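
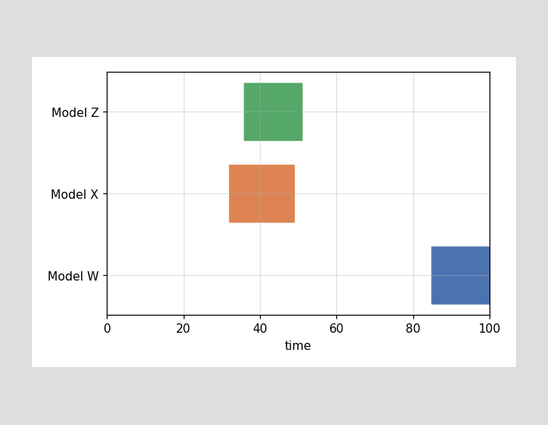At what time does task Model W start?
The Model W bar begins at t=85.

85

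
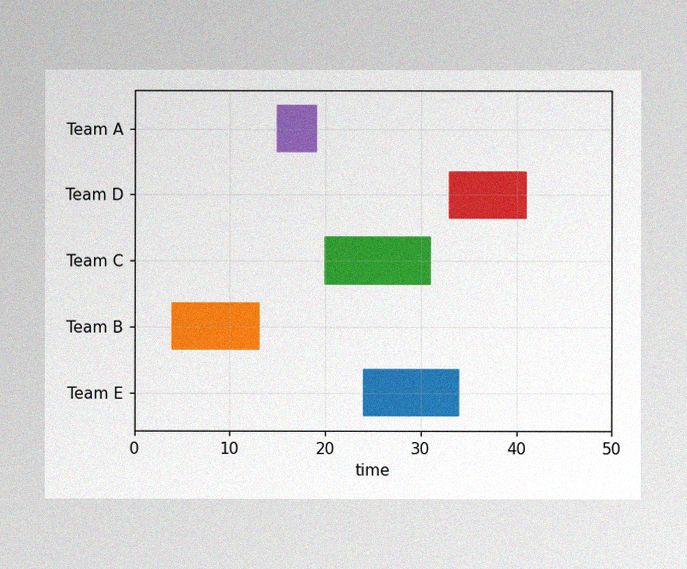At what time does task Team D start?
33

The image has some photo noise and uneven lighting. The Team D bar begins at t=33.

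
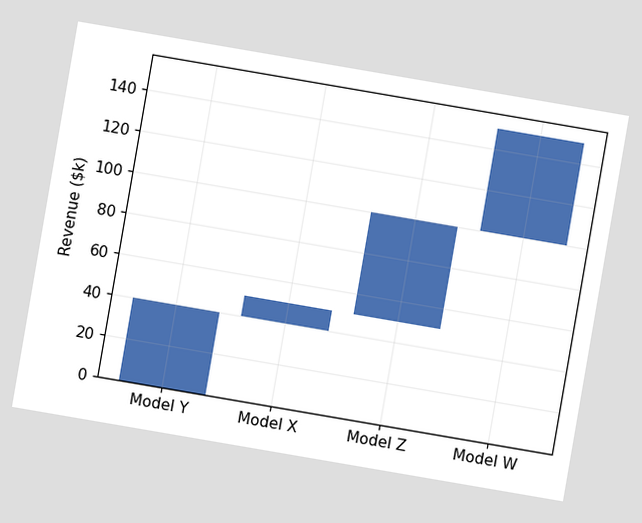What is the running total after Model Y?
The chart is tilted about 10° clockwise. After Model Y the running total reaches $40k.

$40k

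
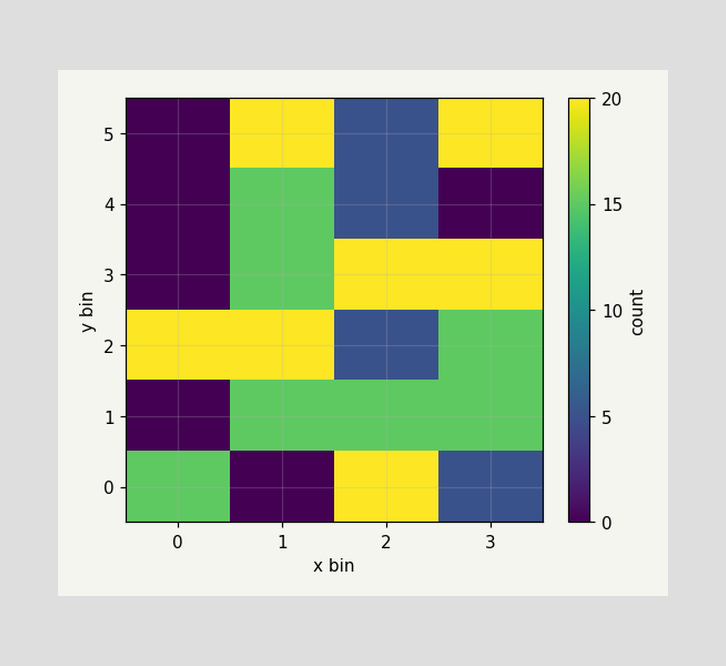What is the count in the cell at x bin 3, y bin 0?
5

Matching the cell (3, 0) against the colorbar gives 5.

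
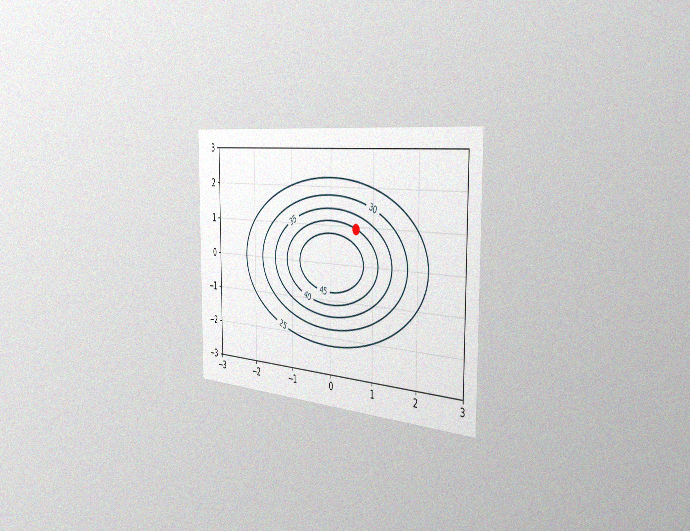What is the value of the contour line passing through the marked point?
40

The chart is viewed slightly from the right, with some photo noise. The marked point sits on the contour labelled 40.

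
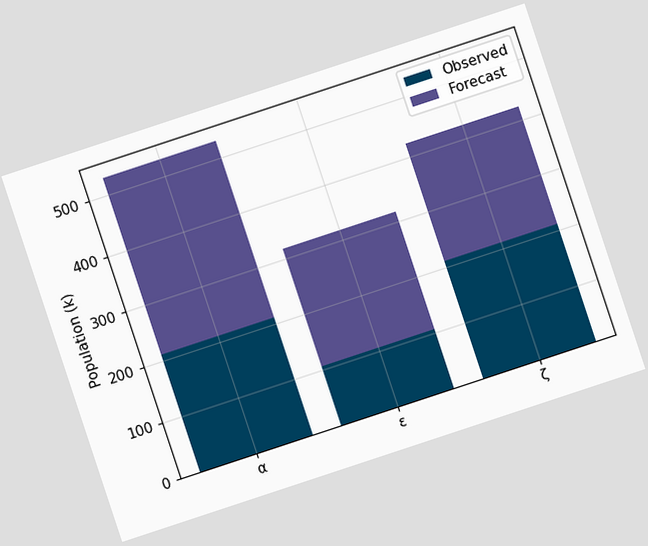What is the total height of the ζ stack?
424k

The chart is tilted about 18° counter-clockwise. The ζ stack's top reaches 424k on the y-axis.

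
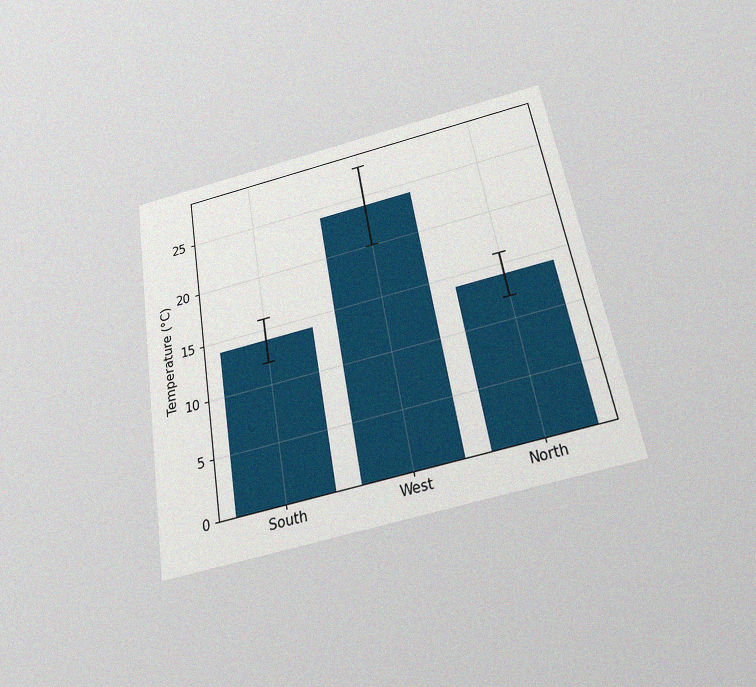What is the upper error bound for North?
The chart is tilted about 10° counter-clockwise and viewed slightly from below, with some photo noise. The North bar's upper whisker reaches 16°C.

16°C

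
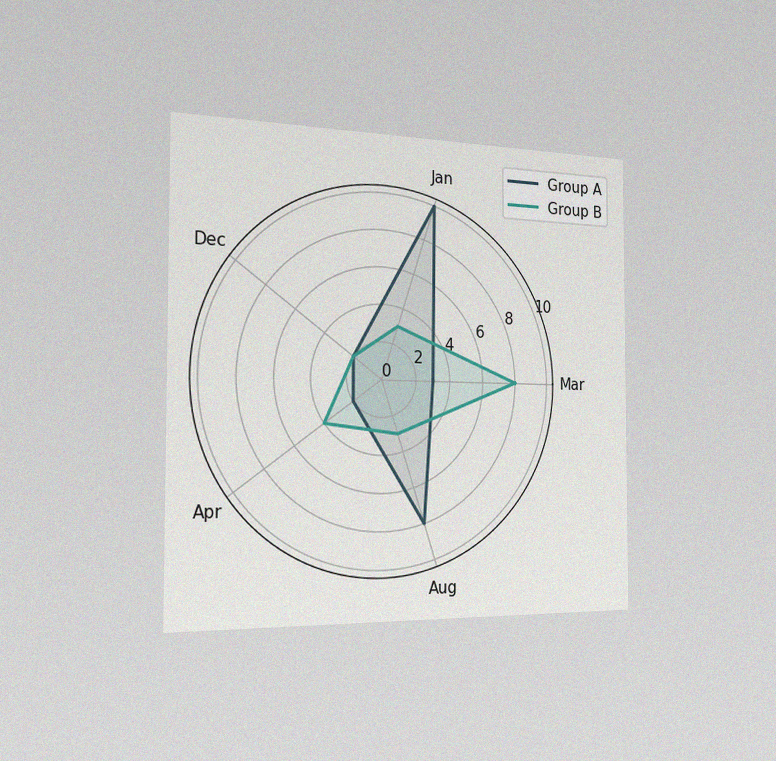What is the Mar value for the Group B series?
8

The chart is viewed slightly from the left, with some photo noise. On the Mar axis, Group B reaches 8.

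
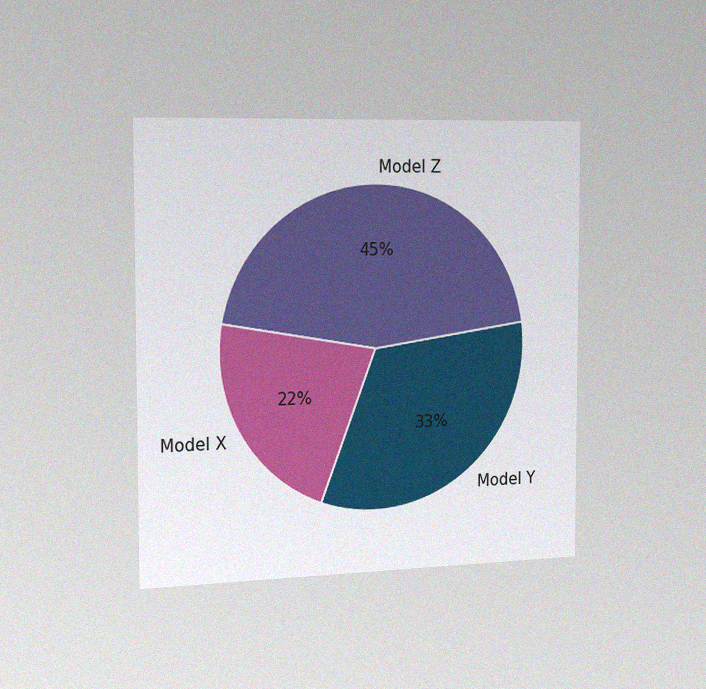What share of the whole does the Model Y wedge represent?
The chart is viewed slightly from the left, with some photo noise. The Model Y slice takes up 33% of the pie.

33%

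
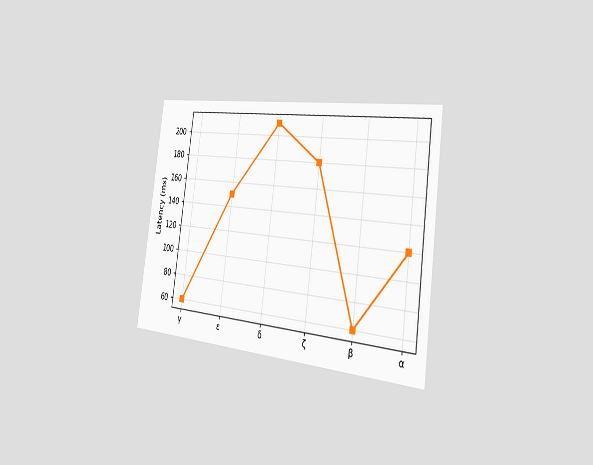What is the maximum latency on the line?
The chart is tilted about 7° clockwise and viewed slightly from the right. The highest point is at δ, and reading across to the y-axis gives 210ms.

210ms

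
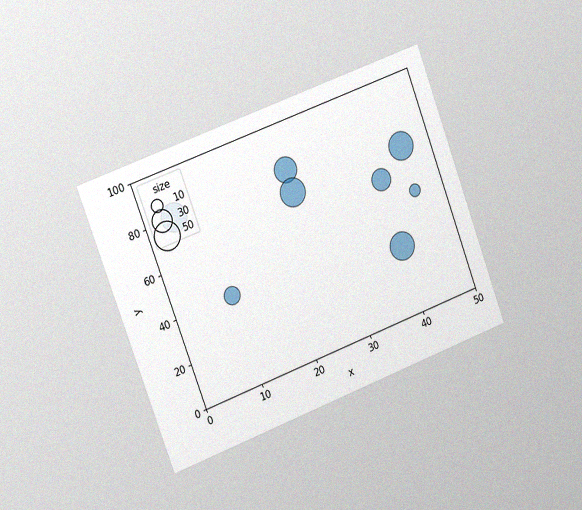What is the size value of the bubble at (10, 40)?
The chart is tilted about 21° counter-clockwise and viewed slightly from the left, with some photo noise. Matching the bubble at (10, 40) against the size legend gives 20.

20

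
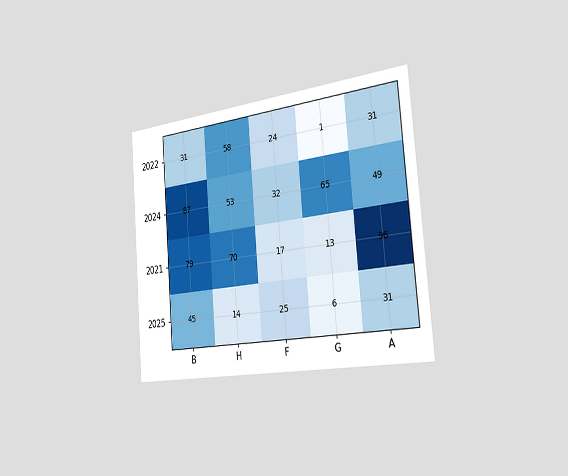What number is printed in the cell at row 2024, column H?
53

The chart is tilted about 5° counter-clockwise and viewed slightly from the right. The (2024, H) cell reads 53.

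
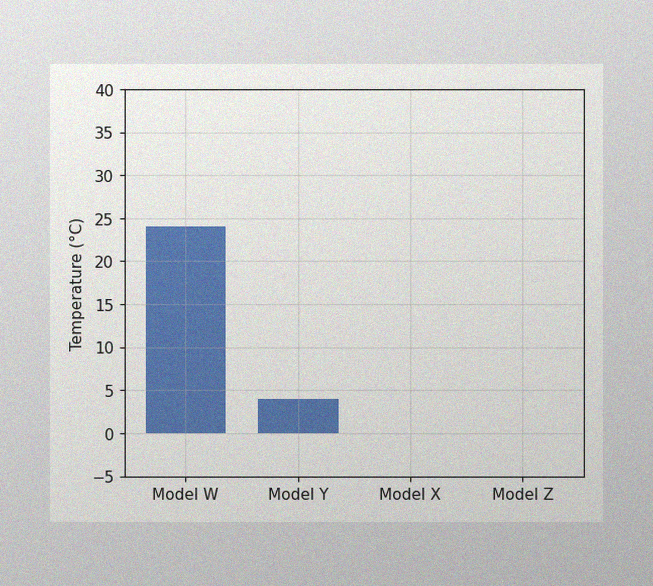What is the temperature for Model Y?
4°C

The image has some photo noise and uneven lighting. Reading along the chart's y-axis, the Model Y bar reaches 4°C.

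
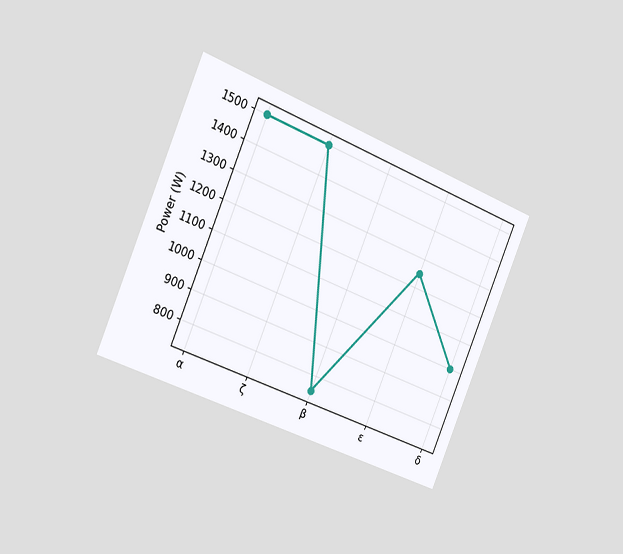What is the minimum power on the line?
750W

The chart is tilted about 23° clockwise and viewed slightly from the left. The lowest point is at β, and reading across to the y-axis gives 750W.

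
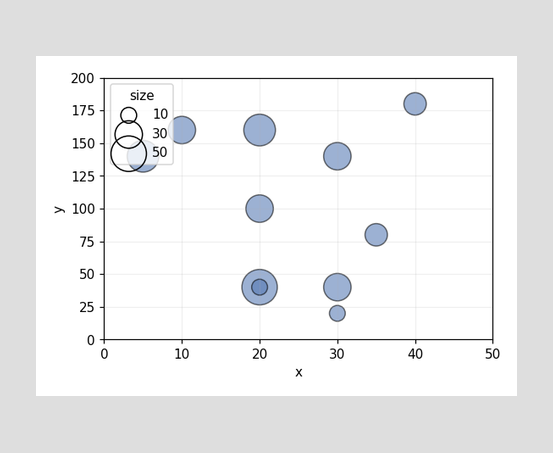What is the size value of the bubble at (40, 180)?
20

Matching the bubble at (40, 180) against the size legend gives 20.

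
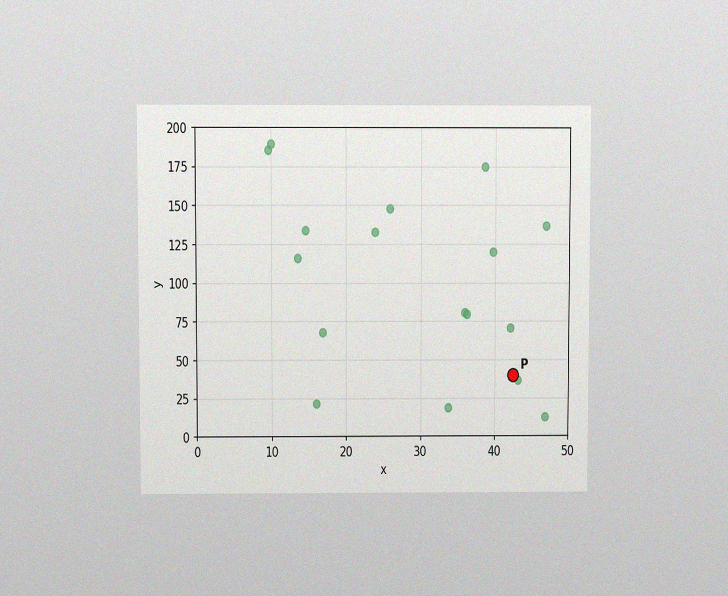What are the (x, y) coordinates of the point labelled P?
The chart is viewed slightly from above, with some photo noise. Following the gridlines from P to each axis, P sits at (42.5, 40).

(42.5, 40)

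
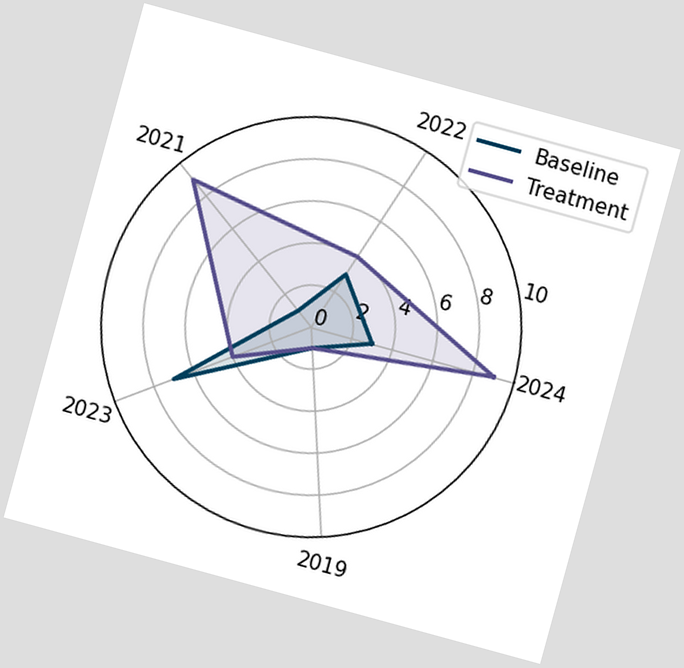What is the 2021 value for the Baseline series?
The chart is tilted about 15° clockwise. On the 2021 axis, Baseline reaches 1.

1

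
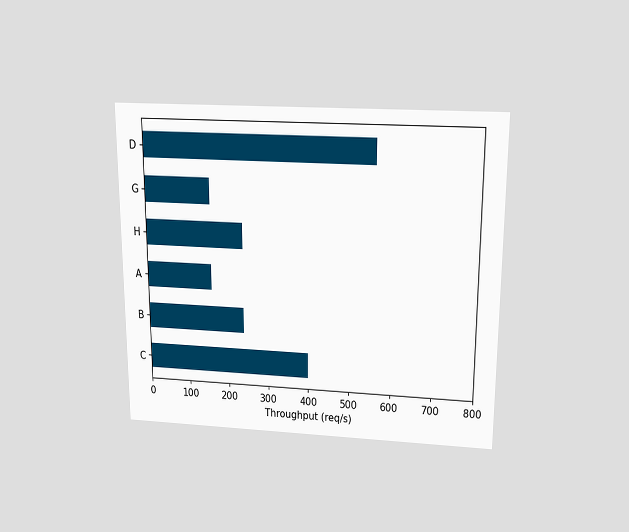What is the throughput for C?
The chart is viewed slightly from above. Reading along the chart's x-axis, the C bar reaches 400req/s.

400req/s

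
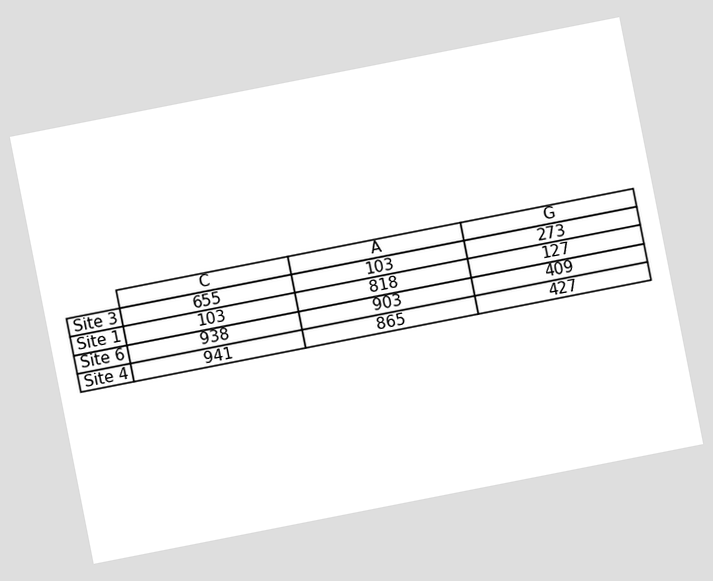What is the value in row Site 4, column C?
941

The chart is tilted about 11° counter-clockwise. The (Site 4, C) cell reads 941.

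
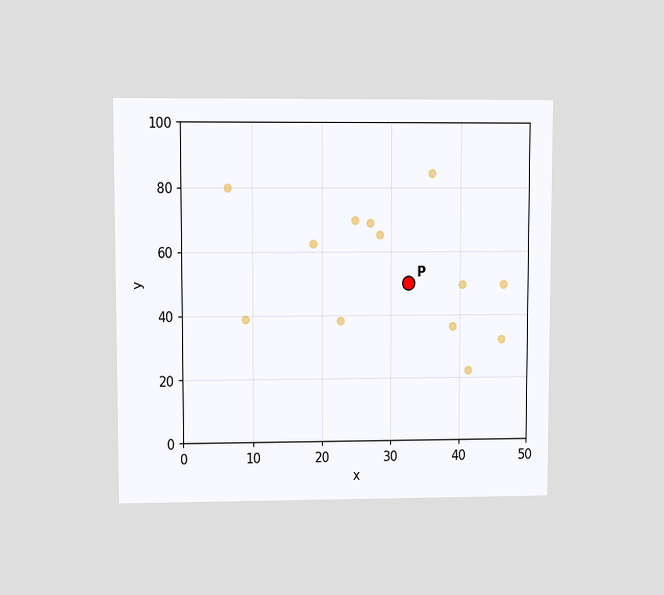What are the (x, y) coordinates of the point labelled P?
The chart is viewed at a slight angle. Following the gridlines from P to each axis, P sits at (32.5, 50).

(32.5, 50)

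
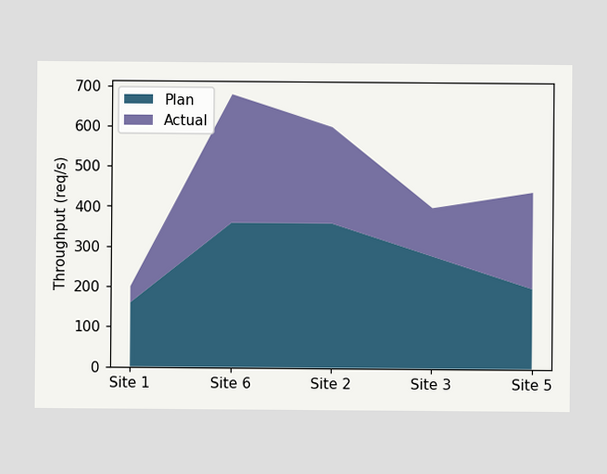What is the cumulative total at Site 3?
The stacked total at Site 3 reaches 400req/s.

400req/s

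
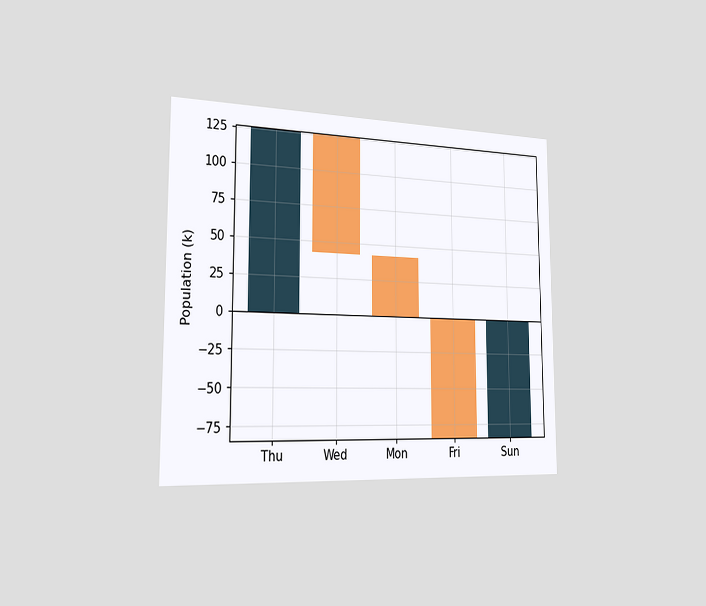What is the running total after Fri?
The chart is viewed slightly from the left. After Fri the running total reaches -84k.

-84k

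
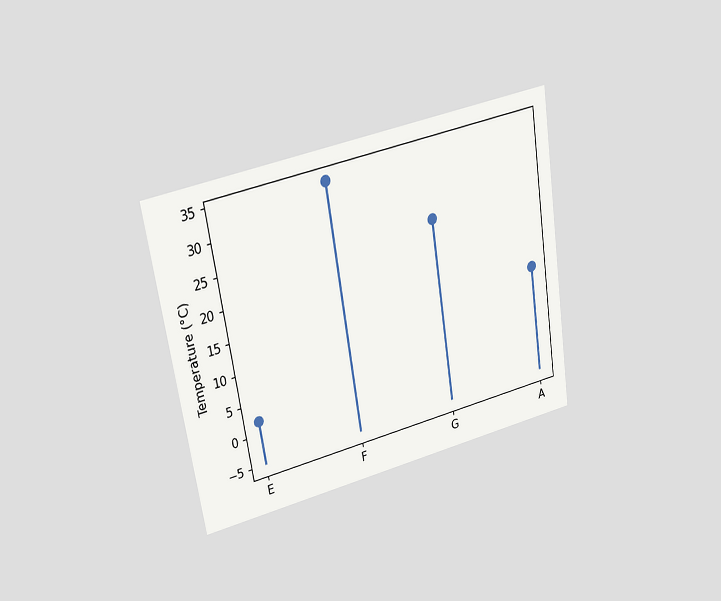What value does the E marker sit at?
2°C

The chart is tilted about 9° counter-clockwise and viewed at a slight angle. The E marker sits at 2°C.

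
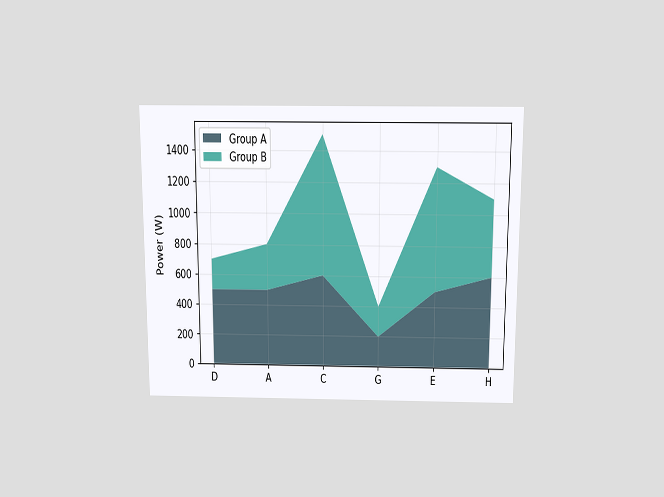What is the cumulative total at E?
1300W

The chart is viewed slightly from above. The stacked total at E reaches 1300W.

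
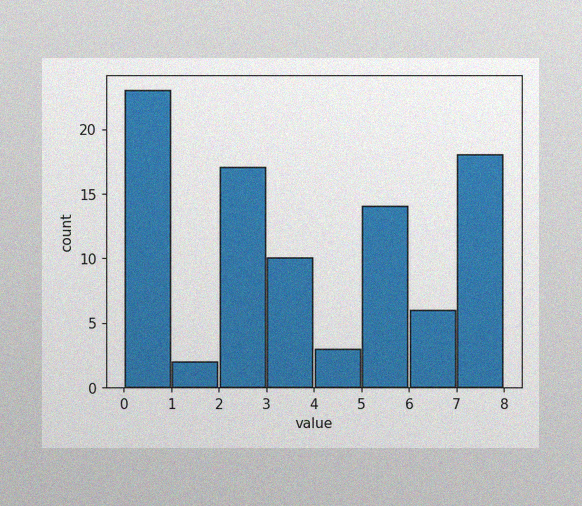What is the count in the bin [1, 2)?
2

The image has some photo noise and uneven lighting. The [1, 2) bin has height 2.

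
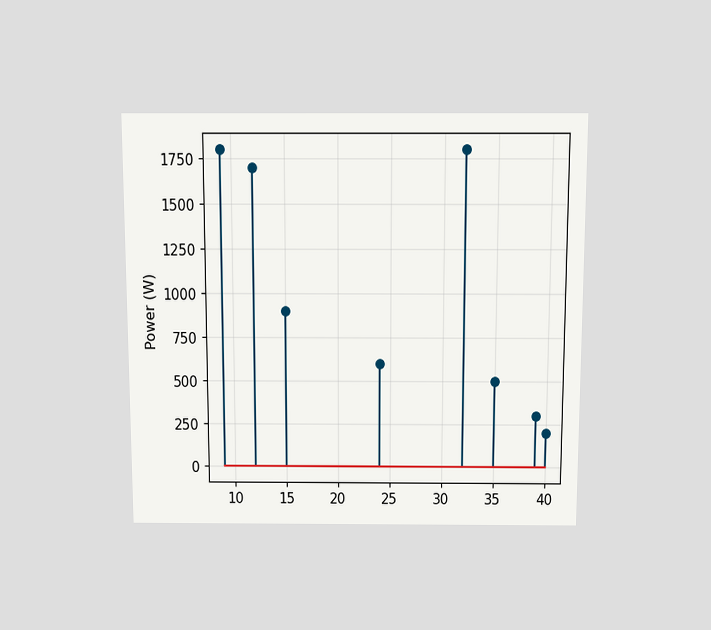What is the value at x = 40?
200W

The chart is viewed slightly from above. The stem at x=40 reaches 200W.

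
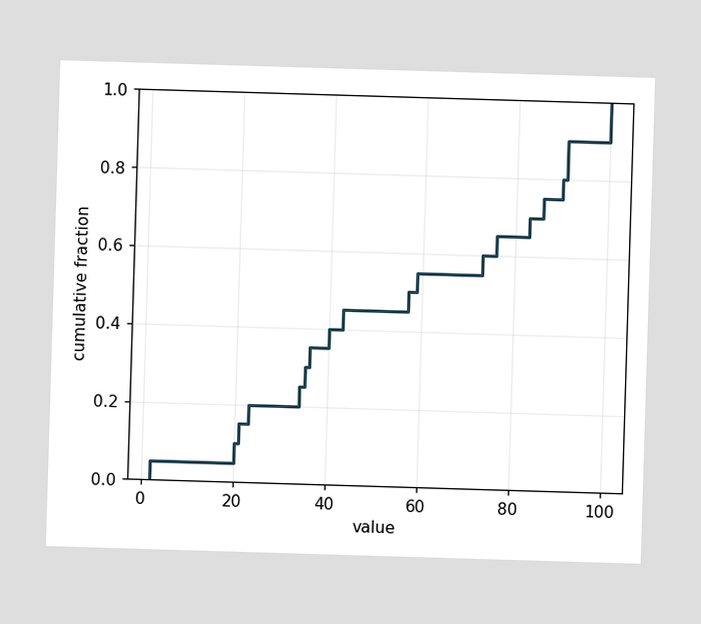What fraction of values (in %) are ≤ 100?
At x=100 the ECDF step is at 100%.

100%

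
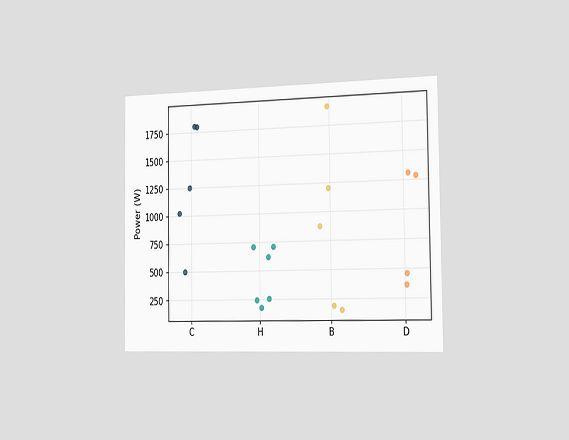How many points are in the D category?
4

The chart is viewed slightly from the right. Counting the markers in the D column gives 4.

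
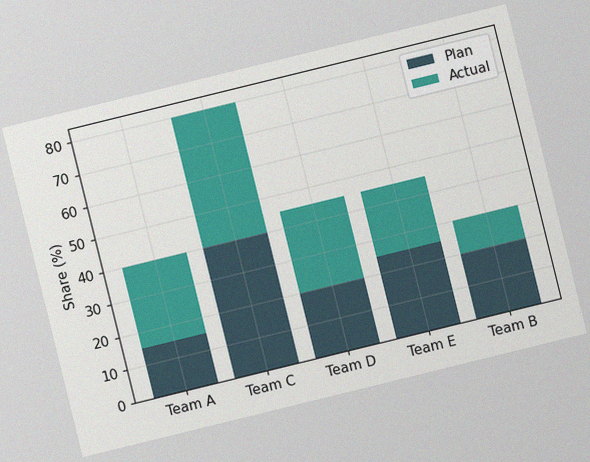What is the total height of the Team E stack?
45%

The chart is tilted about 14° counter-clockwise, with some photo noise. The Team E stack's top reaches 45% on the y-axis.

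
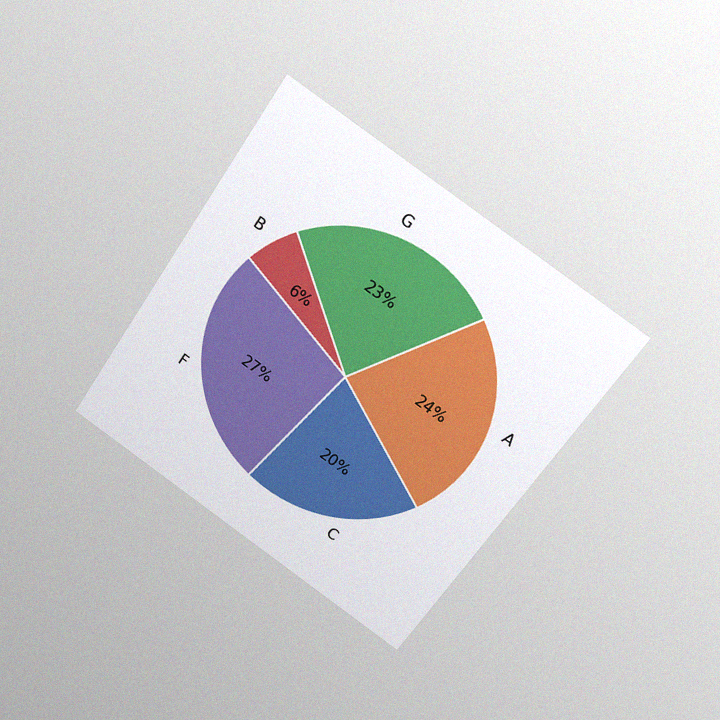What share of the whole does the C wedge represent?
The chart is tilted about 34° clockwise and viewed at a slight angle, with some photo noise. The C slice takes up 20% of the pie.

20%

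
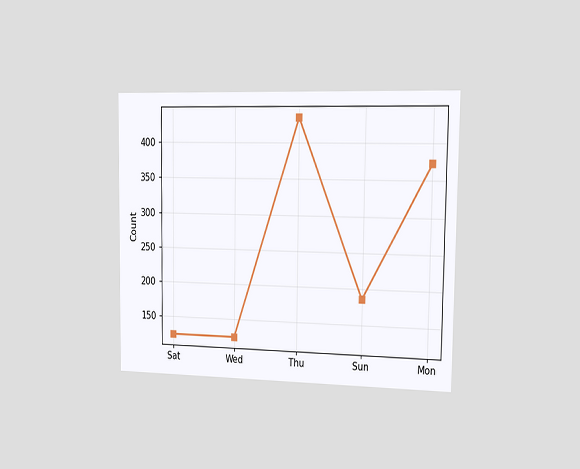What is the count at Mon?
The chart is viewed slightly from the right. At Mon, the line is at 372.

372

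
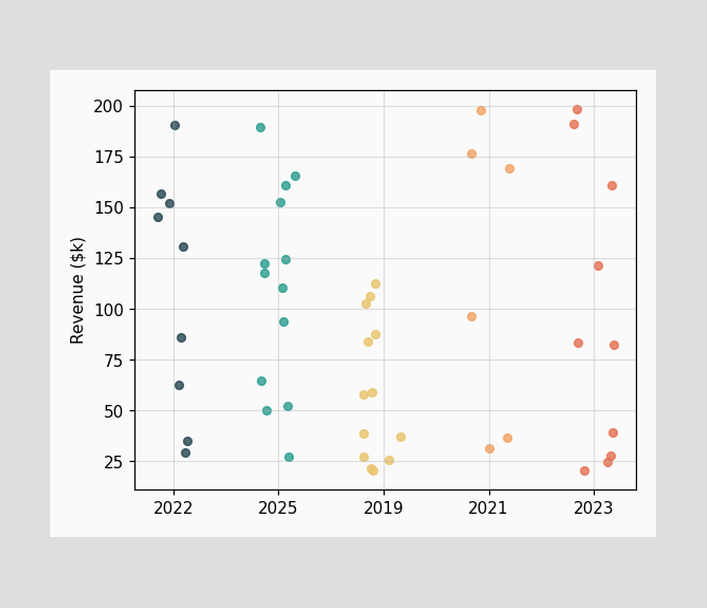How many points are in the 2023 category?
Counting the markers in the 2023 column gives 10.

10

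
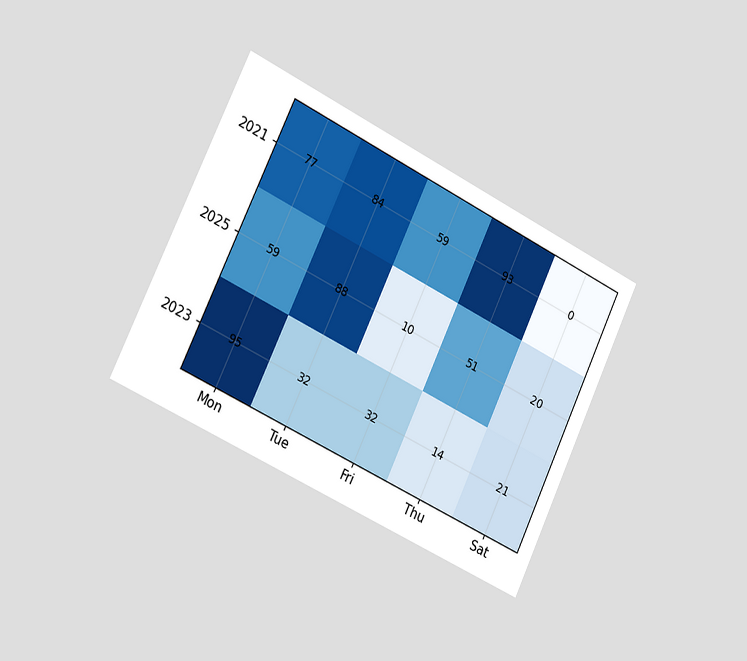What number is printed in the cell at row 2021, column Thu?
93

The chart is tilted about 26° clockwise and viewed slightly from the left. The (2021, Thu) cell reads 93.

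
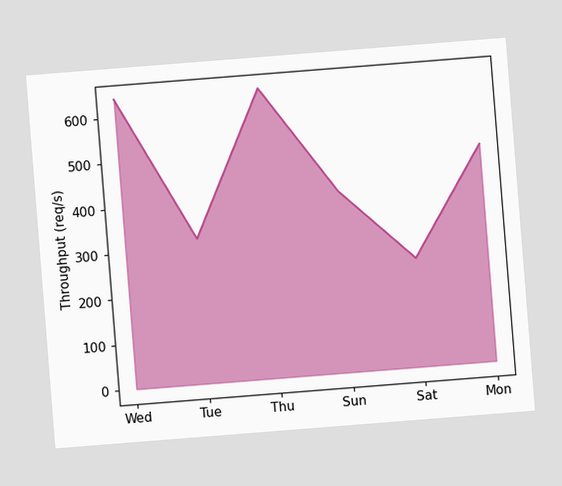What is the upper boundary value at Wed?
640req/s

The chart is tilted about 5° counter-clockwise. At Wed the upper boundary is at 640req/s.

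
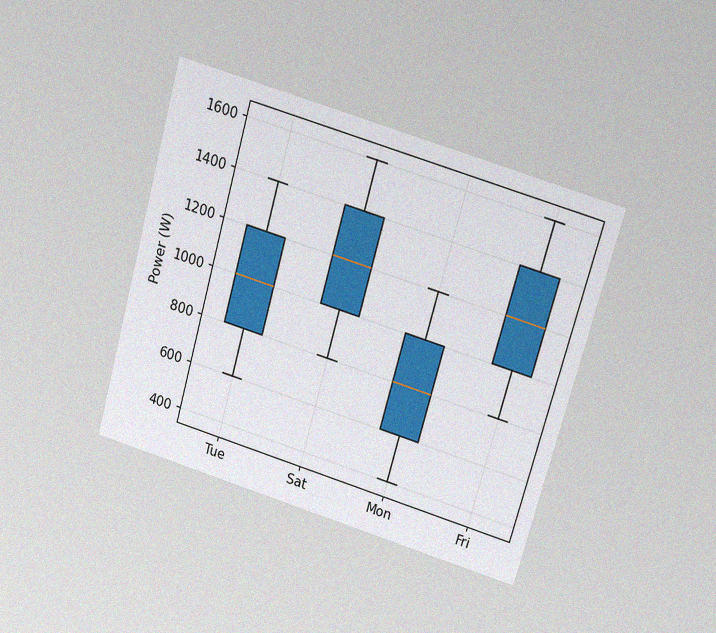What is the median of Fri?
The chart is tilted about 16° clockwise and viewed slightly from above, with some photo noise. The median line in the Fri box sits at 1200W.

1200W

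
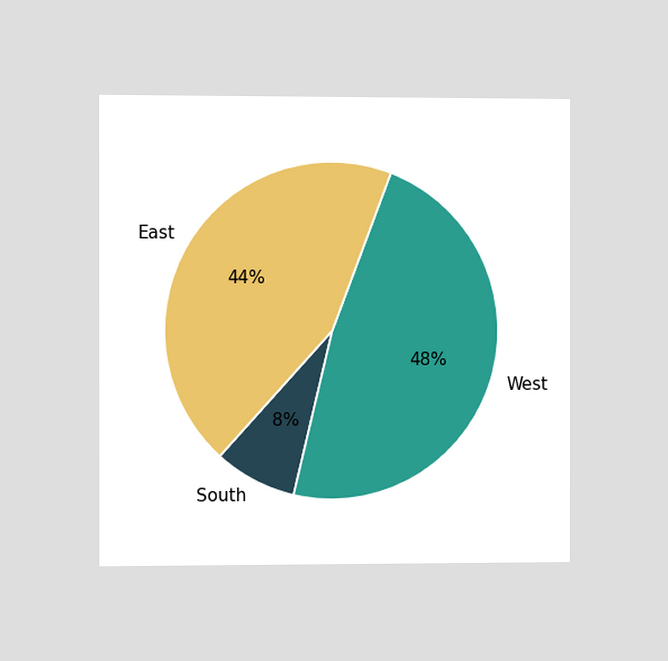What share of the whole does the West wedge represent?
48%

The chart is viewed at a slight angle. The West slice takes up 48% of the pie.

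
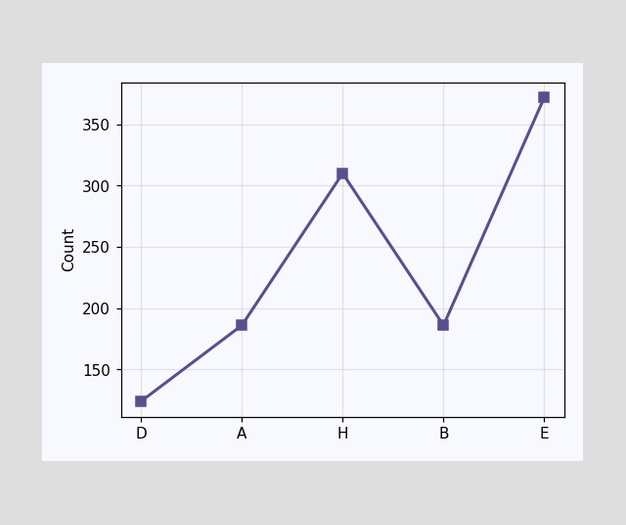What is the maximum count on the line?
372

The highest point is at E, and reading across to the y-axis gives 372.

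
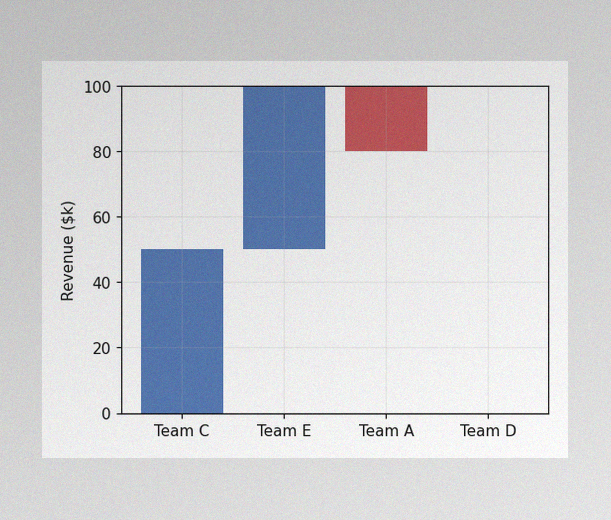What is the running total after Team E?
The image has some photo noise and uneven lighting. After Team E the running total reaches $100k.

$100k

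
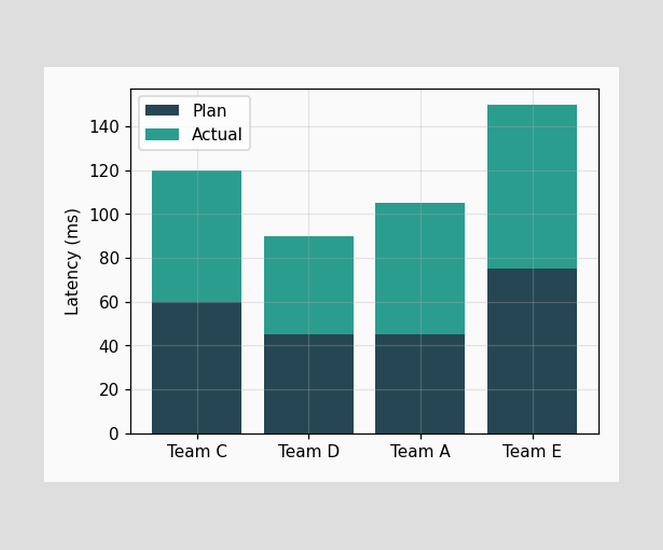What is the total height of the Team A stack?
105ms

The Team A stack's top reaches 105ms on the y-axis.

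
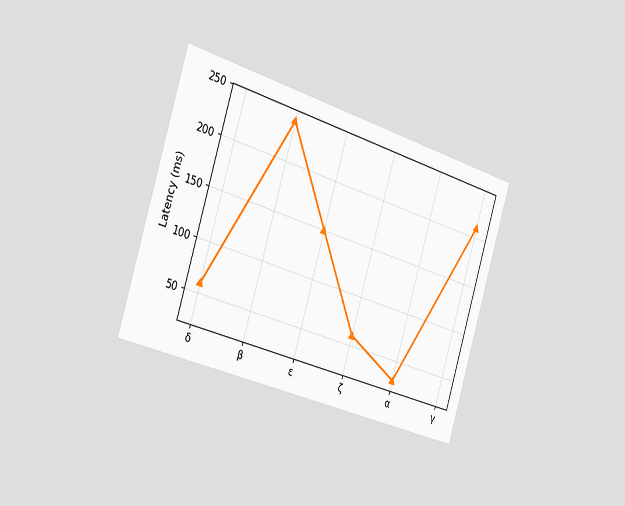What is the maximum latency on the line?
The chart is tilted about 17° clockwise and viewed slightly from the left. The highest point is at β, and reading across to the y-axis gives 240ms.

240ms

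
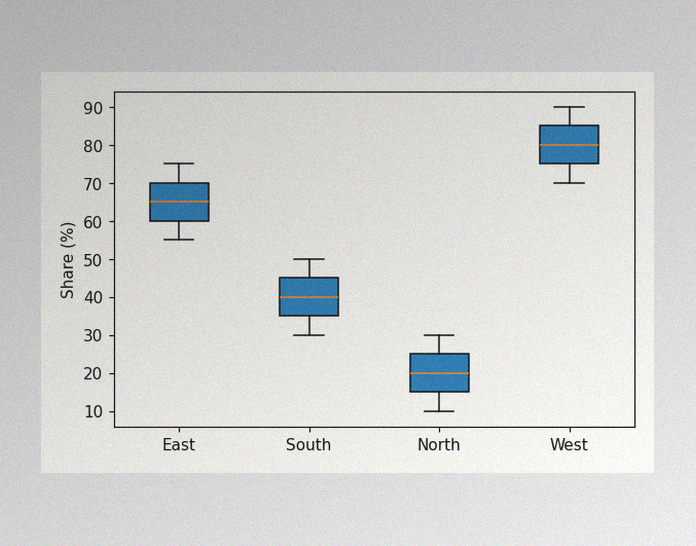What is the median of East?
The image has some photo noise and uneven lighting. The median line in the East box sits at 65%.

65%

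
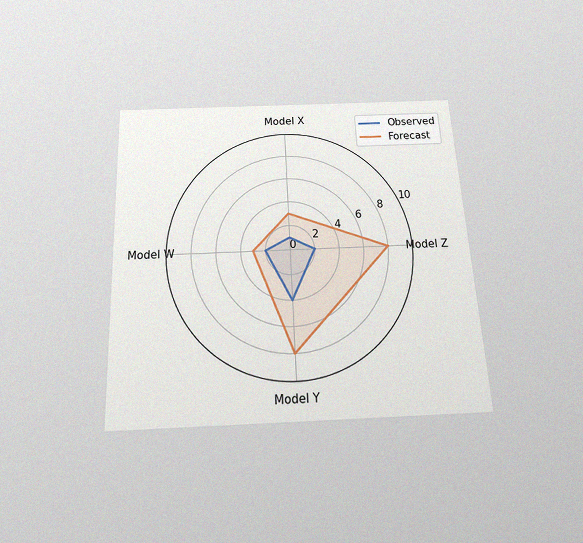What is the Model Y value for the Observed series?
4

The chart is tilted about 3° counter-clockwise and viewed slightly from below, with some photo noise. On the Model Y axis, Observed reaches 4.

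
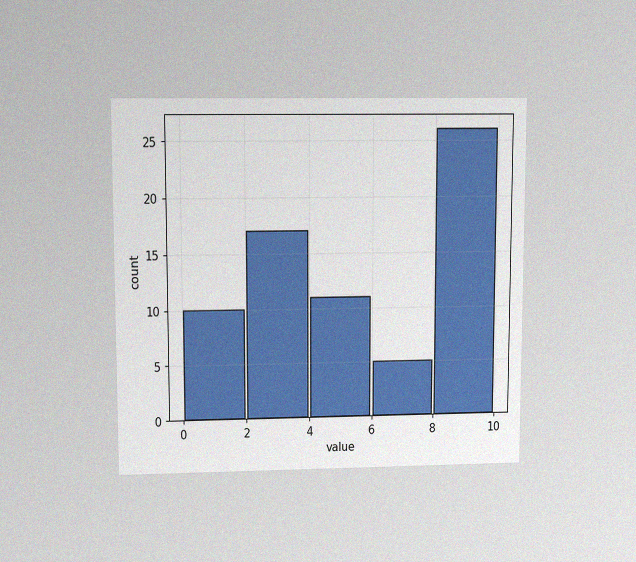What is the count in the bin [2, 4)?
17

The chart is viewed at a slight angle, with some photo noise. The [2, 4) bin has height 17.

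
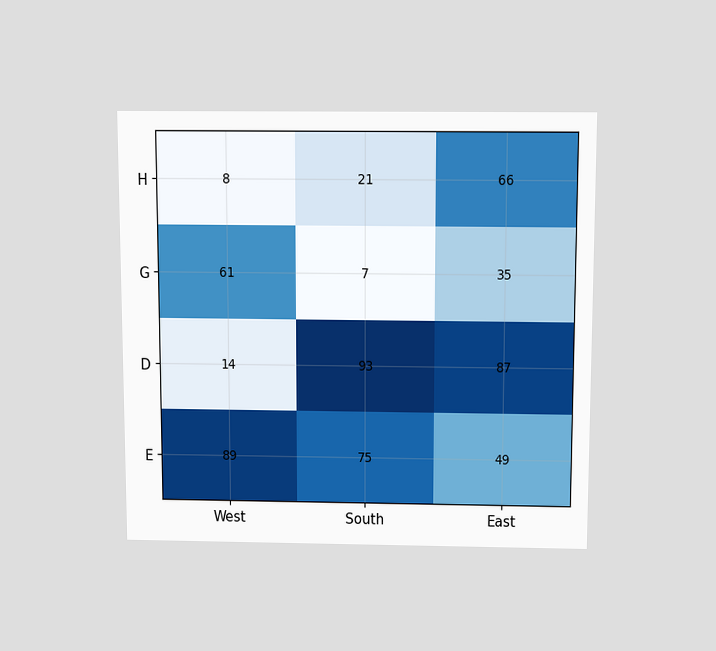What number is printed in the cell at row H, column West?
The chart is viewed slightly from above. The (H, West) cell reads 8.

8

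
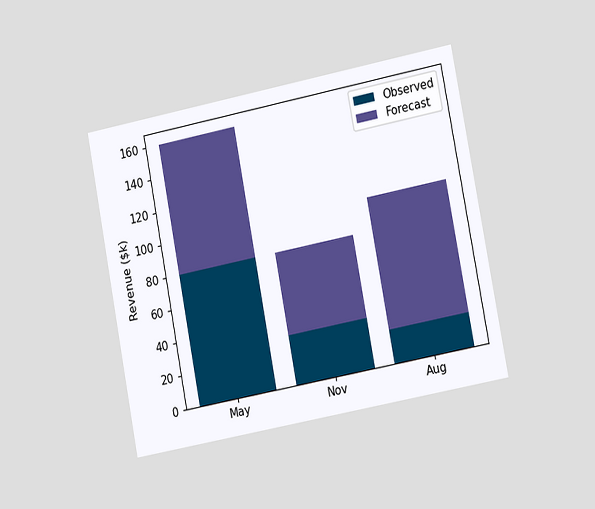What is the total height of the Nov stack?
The chart is tilted about 11° counter-clockwise and viewed slightly from the right. The Nov stack's top reaches $80k on the y-axis.

$80k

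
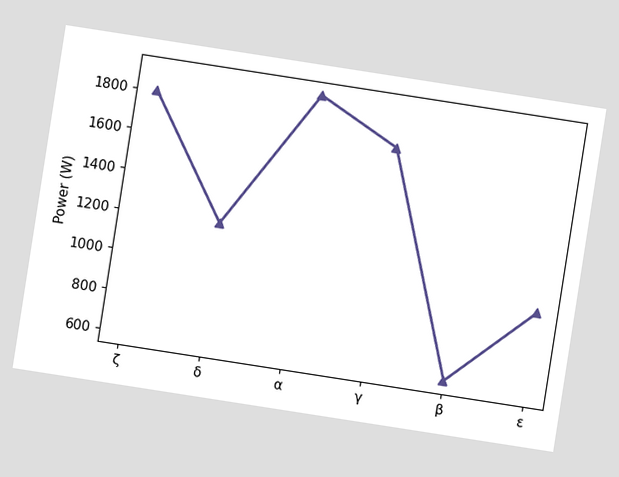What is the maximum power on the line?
The chart is tilted about 9° clockwise. The highest point is at α, and reading across to the y-axis gives 1900W.

1900W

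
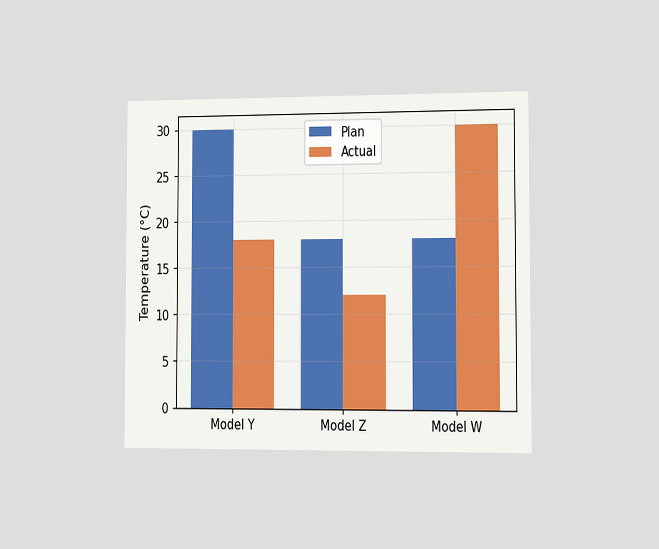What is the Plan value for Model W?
18°C

The chart is viewed slightly from the right. The Plan bar at Model W reaches 18°C on the y-axis.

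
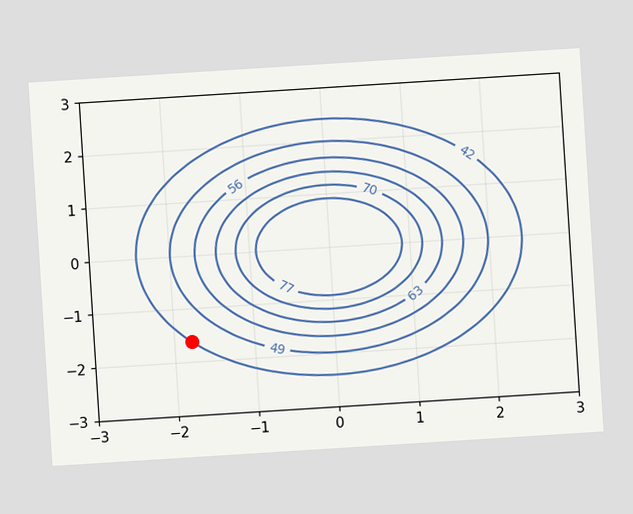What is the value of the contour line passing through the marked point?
42

The chart is tilted about 4° counter-clockwise. The marked point sits on the contour labelled 42.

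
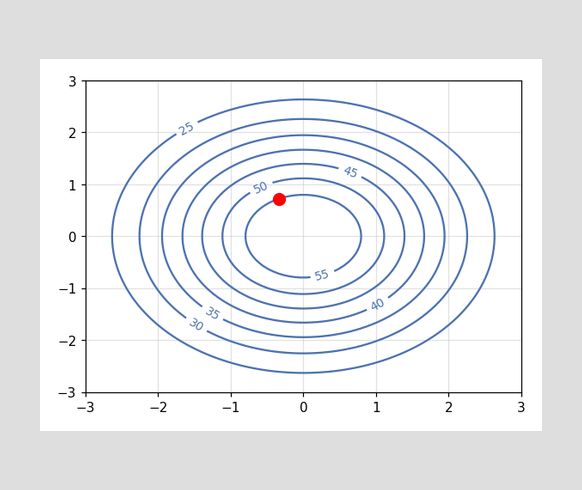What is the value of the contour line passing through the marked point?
55

The marked point sits on the contour labelled 55.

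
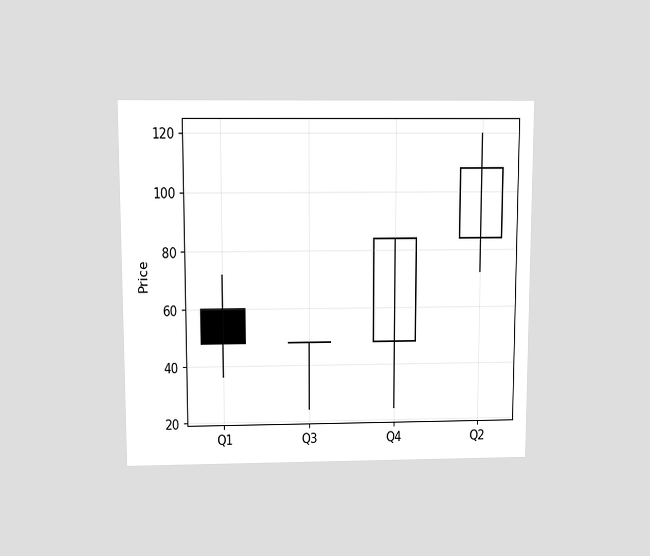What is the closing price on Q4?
84

The chart is viewed slightly from above. The Q4 candle closes at 84.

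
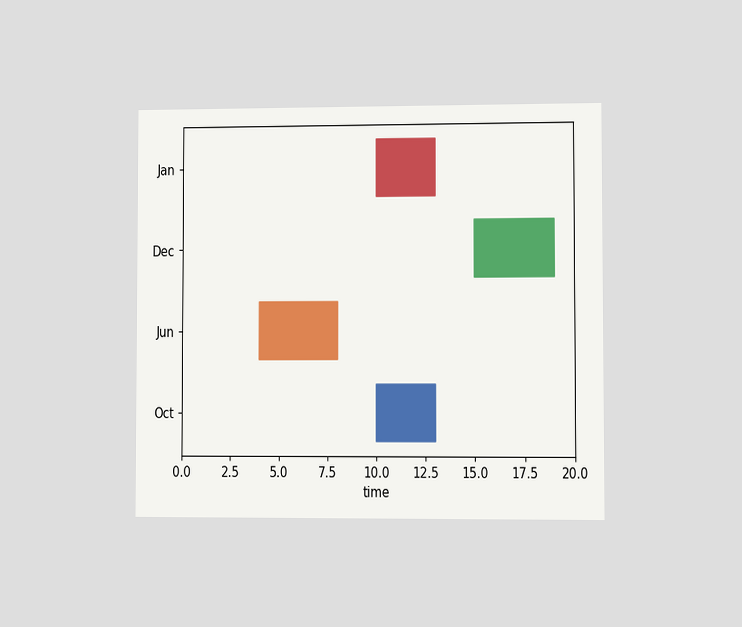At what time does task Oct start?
10

The chart is viewed slightly from the right. The Oct bar begins at t=10.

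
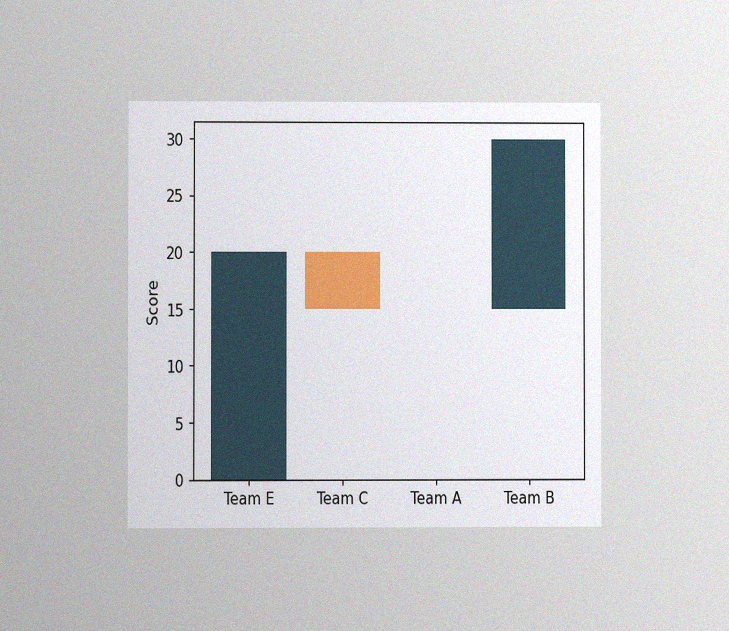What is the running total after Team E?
20

The chart is viewed at a slight angle, with some photo noise. After Team E the running total reaches 20.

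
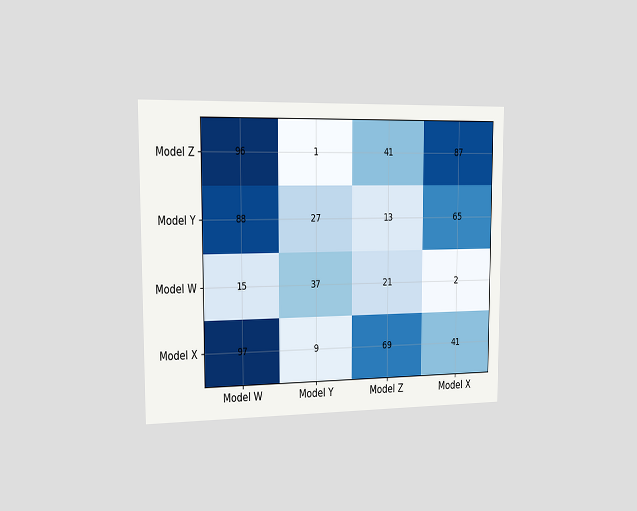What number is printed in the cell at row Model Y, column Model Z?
The chart is viewed slightly from the left. The (Model Y, Model Z) cell reads 13.

13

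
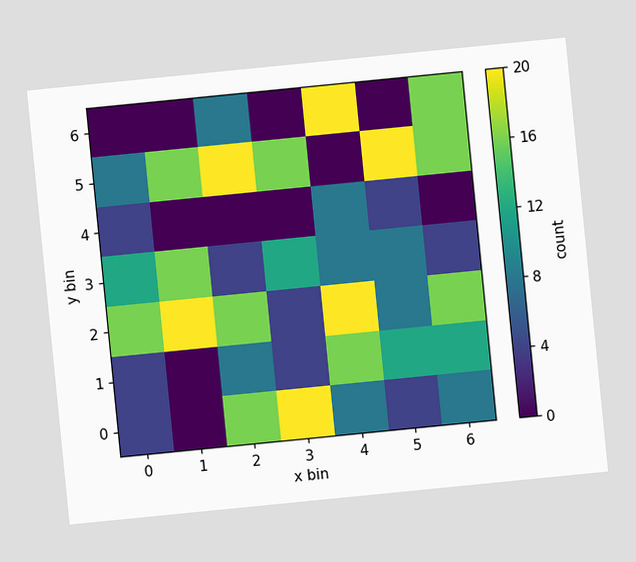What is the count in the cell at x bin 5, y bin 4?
The chart is tilted about 6° counter-clockwise. Matching the cell (5, 4) against the colorbar gives 4.

4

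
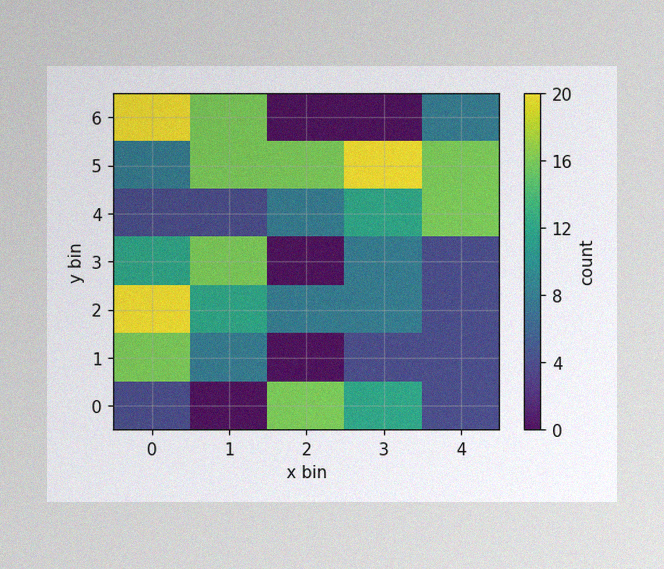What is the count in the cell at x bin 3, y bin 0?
The image has some photo noise and uneven lighting. Matching the cell (3, 0) against the colorbar gives 12.

12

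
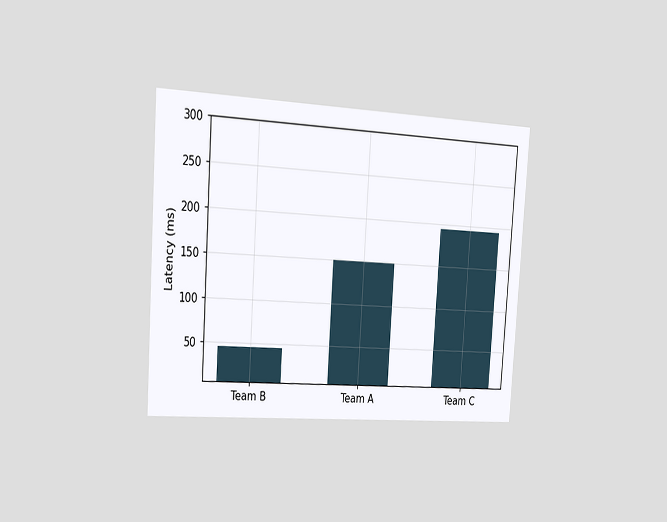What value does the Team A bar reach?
The chart is tilted about 4° clockwise and viewed slightly from the left. Reading along the chart's y-axis, the Team A bar reaches 150ms.

150ms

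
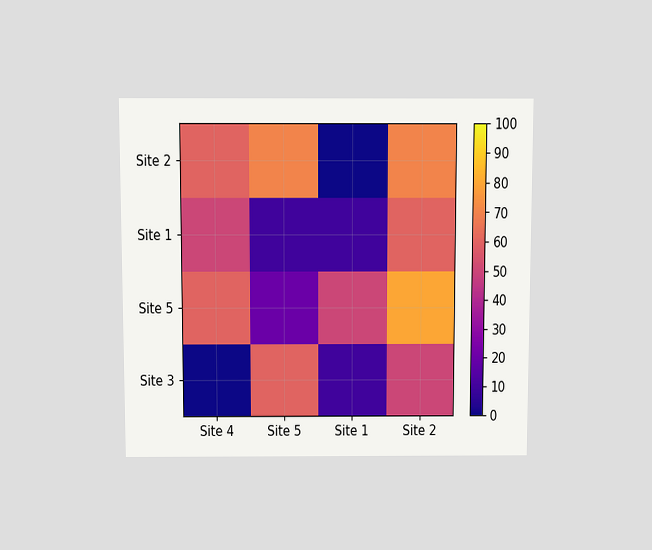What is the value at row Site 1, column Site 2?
The chart is viewed slightly from above. Matching cell (Site 1, Site 2) against the colorbar gives 60.

60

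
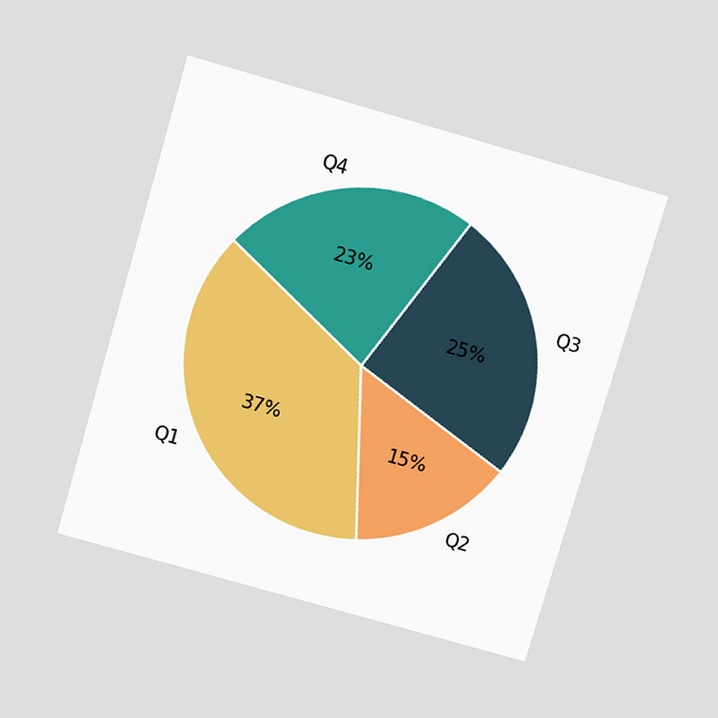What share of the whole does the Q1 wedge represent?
37%

The chart is tilted about 16° clockwise and viewed slightly from above. The Q1 slice takes up 37% of the pie.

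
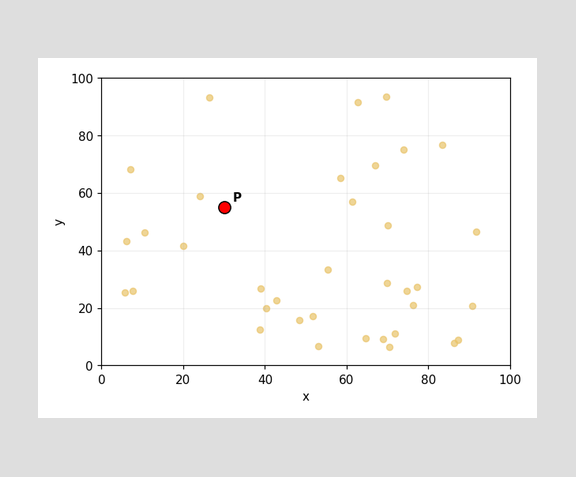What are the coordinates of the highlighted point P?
(30, 55)

Following the gridlines from P to each axis, P sits at (30, 55).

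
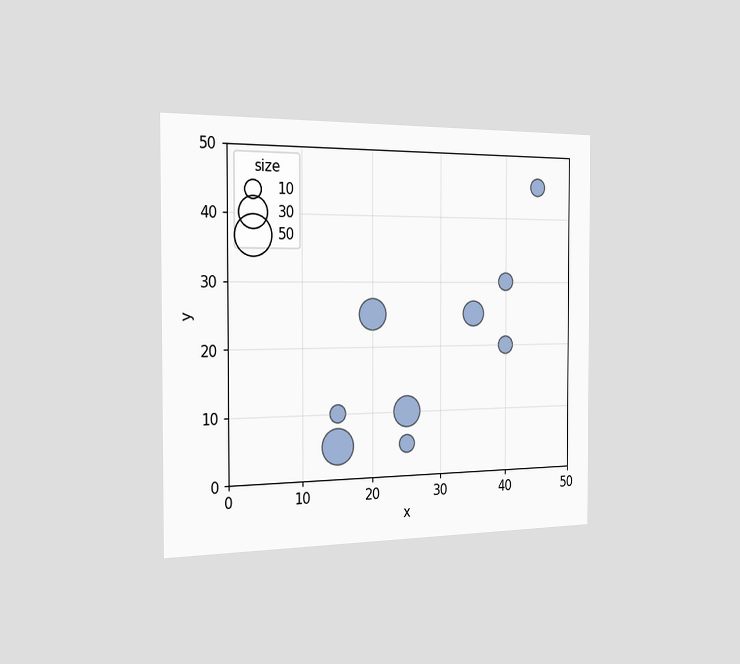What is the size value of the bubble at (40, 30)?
The chart is viewed slightly from the left. Matching the bubble at (40, 30) against the size legend gives 10.

10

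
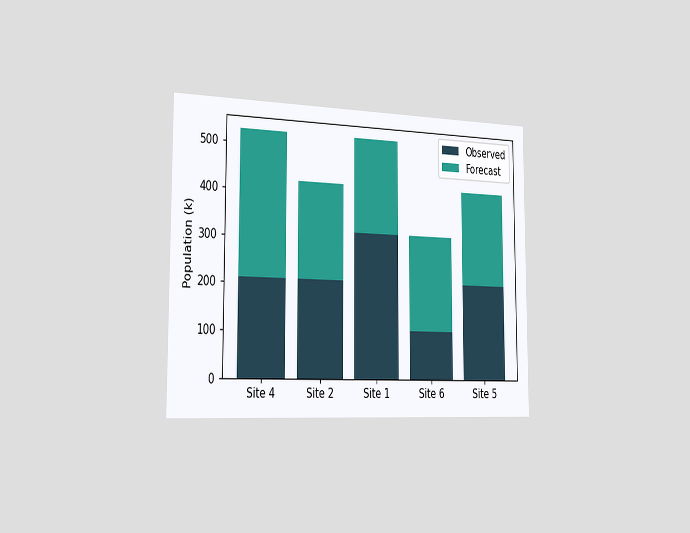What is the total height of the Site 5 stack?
424k

The chart is viewed slightly from the left. The Site 5 stack's top reaches 424k on the y-axis.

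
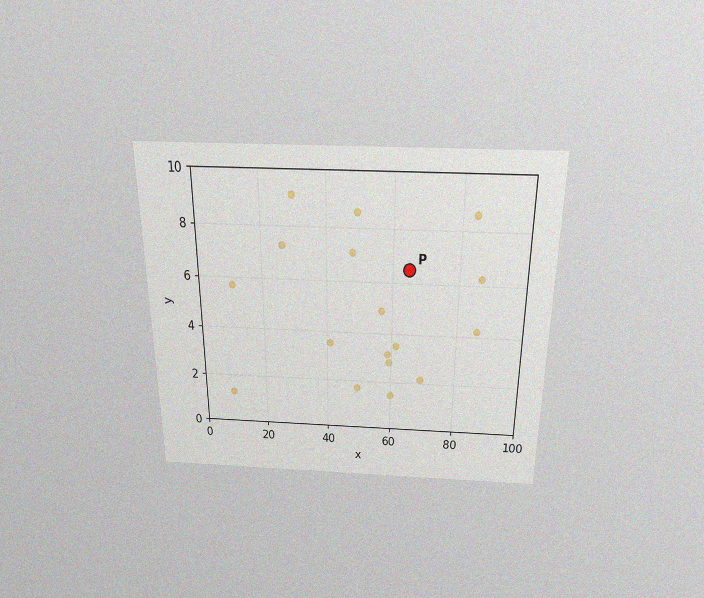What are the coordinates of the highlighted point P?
The chart is viewed slightly from above, with some photo noise. Following the gridlines from P to each axis, P sits at (65, 6.5).

(65, 6.5)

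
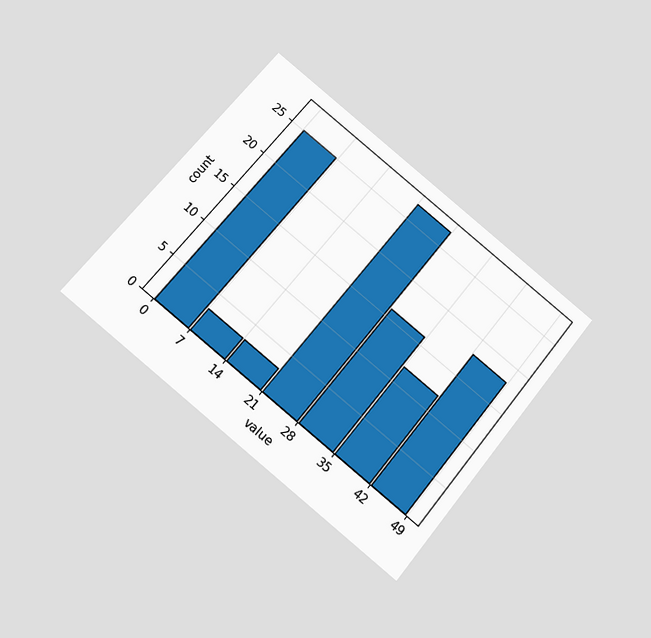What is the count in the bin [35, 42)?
12

The chart is tilted about 39° clockwise and viewed slightly from below. The [35, 42) bin has height 12.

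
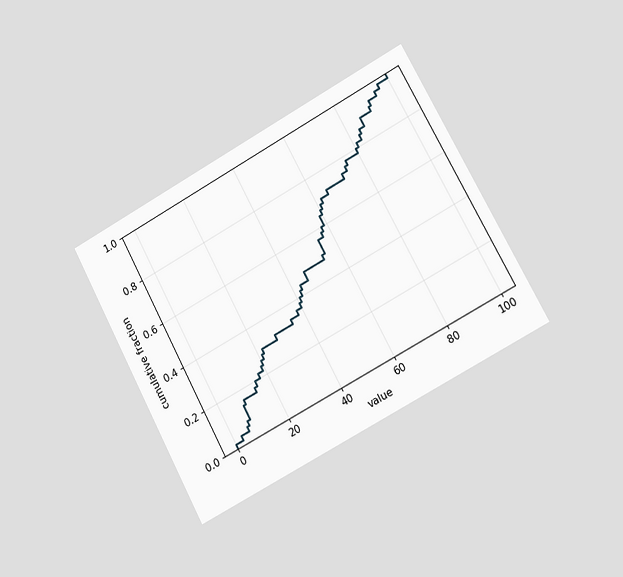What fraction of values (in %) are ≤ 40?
The chart is tilted about 28° counter-clockwise and viewed slightly from the right. At x=40 the ECDF step is at 38%.

38%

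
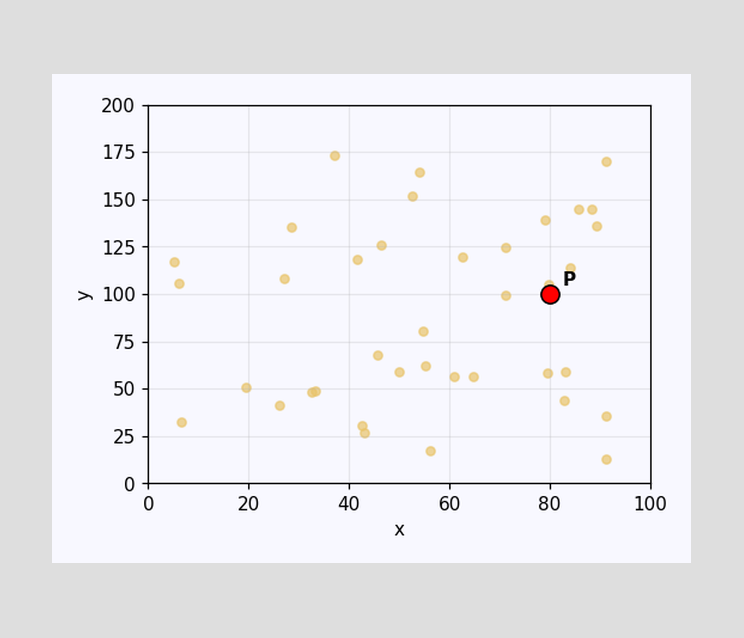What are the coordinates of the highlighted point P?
(80, 100)

Following the gridlines from P to each axis, P sits at (80, 100).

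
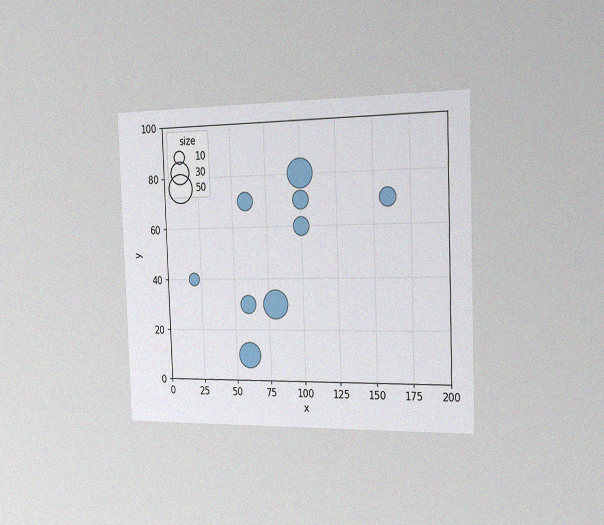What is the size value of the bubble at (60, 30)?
20

The chart is tilted about 2° counter-clockwise and viewed slightly from the right, with some photo noise. Matching the bubble at (60, 30) against the size legend gives 20.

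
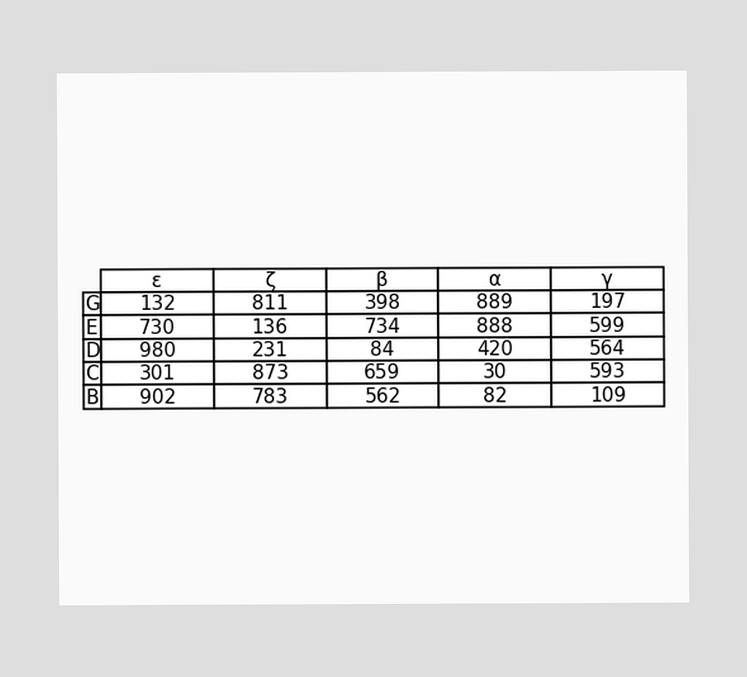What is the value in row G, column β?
The (G, β) cell reads 398.

398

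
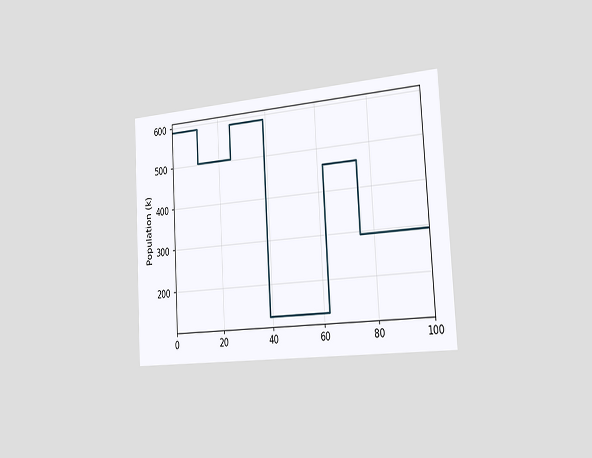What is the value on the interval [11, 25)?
504k

The chart is tilted about 3° counter-clockwise and viewed slightly from the right. On [11, 25) the step sits at 504k.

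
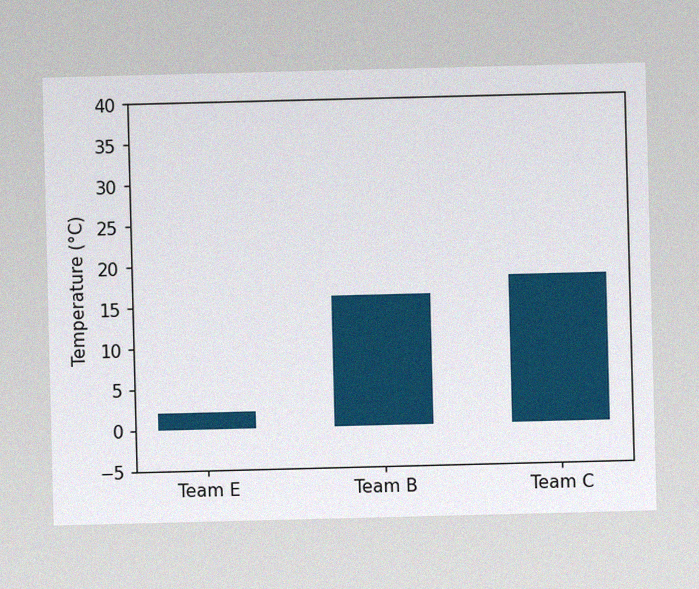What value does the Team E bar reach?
The image has some photo noise and uneven lighting. Reading along the chart's y-axis, the Team E bar reaches 2°C.

2°C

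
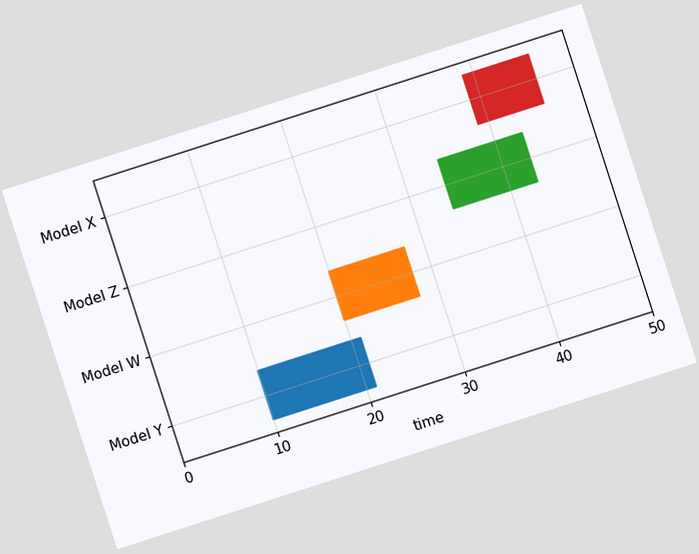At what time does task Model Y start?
10

The chart is tilted about 18° counter-clockwise. The Model Y bar begins at t=10.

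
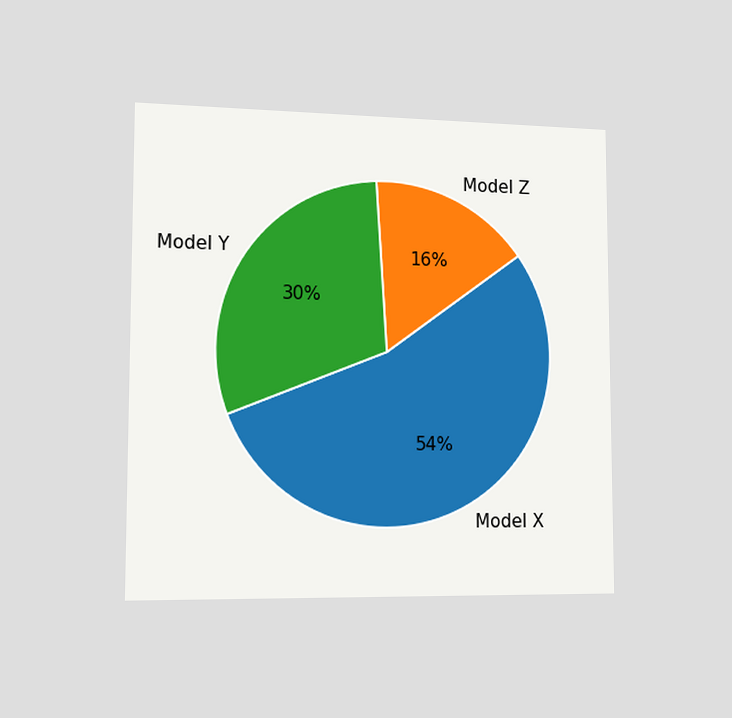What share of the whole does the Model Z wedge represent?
The chart is viewed slightly from the left. The Model Z slice takes up 16% of the pie.

16%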